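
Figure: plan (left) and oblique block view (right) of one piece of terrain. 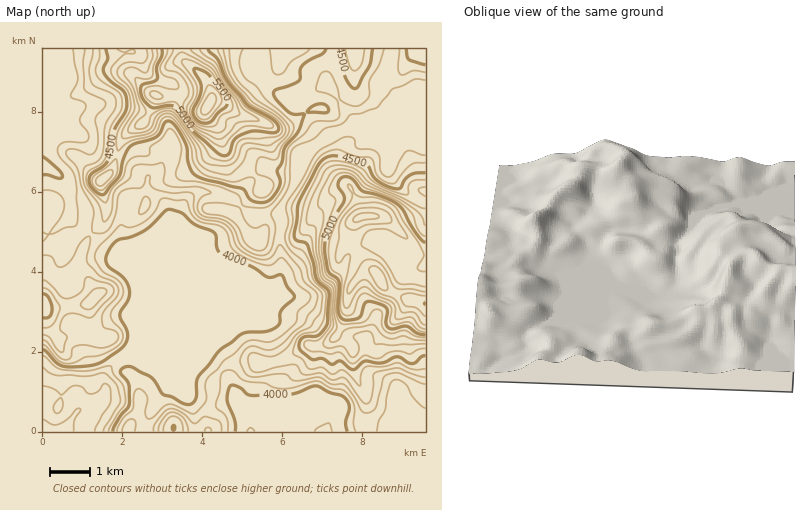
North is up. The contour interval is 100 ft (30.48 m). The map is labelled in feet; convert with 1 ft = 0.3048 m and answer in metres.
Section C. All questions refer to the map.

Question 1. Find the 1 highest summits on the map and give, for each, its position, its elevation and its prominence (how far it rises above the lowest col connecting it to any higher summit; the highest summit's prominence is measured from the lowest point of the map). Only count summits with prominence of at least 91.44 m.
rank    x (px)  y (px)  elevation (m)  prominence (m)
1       208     106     1759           689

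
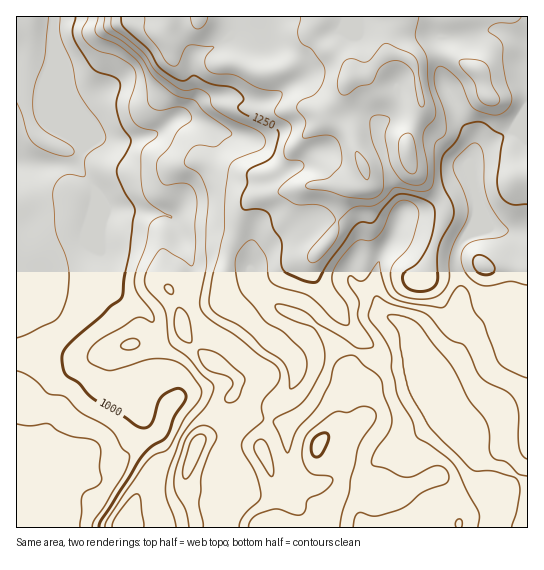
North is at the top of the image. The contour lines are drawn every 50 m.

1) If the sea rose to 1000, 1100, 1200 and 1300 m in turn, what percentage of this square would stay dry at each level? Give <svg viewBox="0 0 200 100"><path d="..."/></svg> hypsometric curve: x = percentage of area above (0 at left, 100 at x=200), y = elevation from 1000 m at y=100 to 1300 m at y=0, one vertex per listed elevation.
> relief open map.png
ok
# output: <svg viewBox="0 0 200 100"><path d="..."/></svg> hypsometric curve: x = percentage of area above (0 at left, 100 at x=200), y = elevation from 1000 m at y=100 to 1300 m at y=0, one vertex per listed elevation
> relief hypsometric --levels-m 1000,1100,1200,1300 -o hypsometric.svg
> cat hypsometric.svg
<svg viewBox="0 0 200 100"><path d="M162 100l-34-33-59-34-37-33"/></svg>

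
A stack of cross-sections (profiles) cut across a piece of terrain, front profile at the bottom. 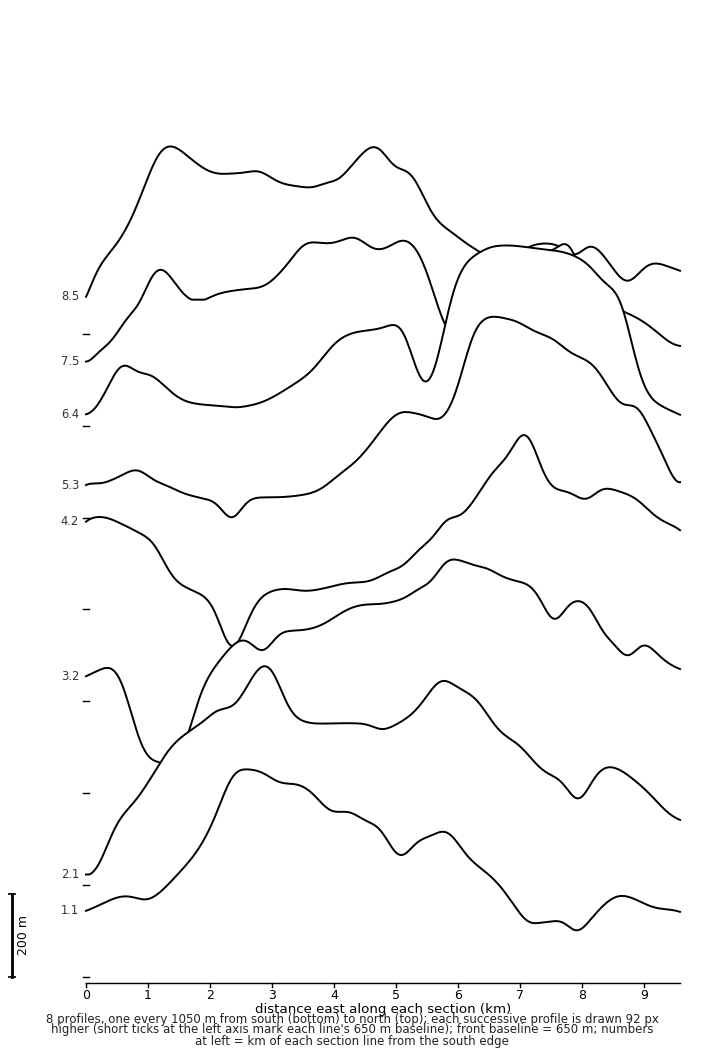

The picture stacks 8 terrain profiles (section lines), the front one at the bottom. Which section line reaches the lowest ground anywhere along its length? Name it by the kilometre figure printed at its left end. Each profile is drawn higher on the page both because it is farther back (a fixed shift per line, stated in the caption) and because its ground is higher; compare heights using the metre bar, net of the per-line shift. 2.1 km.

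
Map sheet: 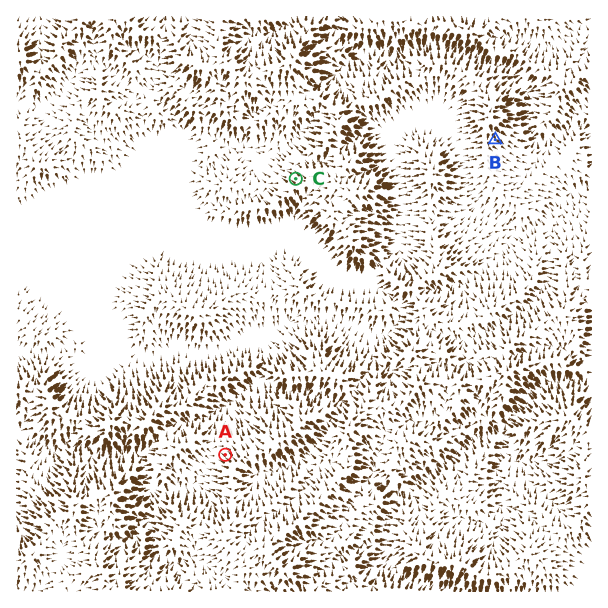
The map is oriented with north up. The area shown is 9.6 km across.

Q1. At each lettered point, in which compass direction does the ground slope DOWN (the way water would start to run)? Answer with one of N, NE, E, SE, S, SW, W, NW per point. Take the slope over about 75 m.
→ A NW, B SE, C NW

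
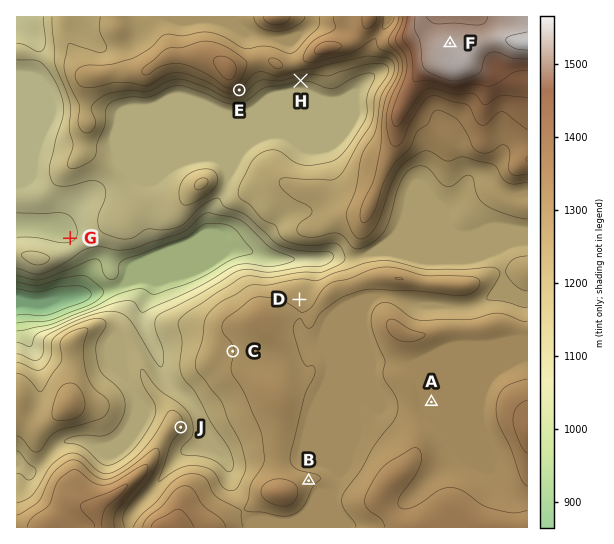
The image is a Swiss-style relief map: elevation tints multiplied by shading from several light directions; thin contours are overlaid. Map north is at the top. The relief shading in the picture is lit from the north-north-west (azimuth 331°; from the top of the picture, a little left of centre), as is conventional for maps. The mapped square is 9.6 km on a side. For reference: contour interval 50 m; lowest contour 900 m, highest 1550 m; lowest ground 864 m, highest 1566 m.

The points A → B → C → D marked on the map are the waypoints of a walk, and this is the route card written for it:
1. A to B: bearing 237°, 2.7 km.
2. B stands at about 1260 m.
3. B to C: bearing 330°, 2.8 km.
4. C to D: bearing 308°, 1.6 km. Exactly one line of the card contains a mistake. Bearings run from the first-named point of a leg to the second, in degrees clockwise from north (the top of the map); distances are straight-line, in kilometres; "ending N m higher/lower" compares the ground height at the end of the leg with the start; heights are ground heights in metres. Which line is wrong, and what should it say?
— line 4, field bearing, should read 52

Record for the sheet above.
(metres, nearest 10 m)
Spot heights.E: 1260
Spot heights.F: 1530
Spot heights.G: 1040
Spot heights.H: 1160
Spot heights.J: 1210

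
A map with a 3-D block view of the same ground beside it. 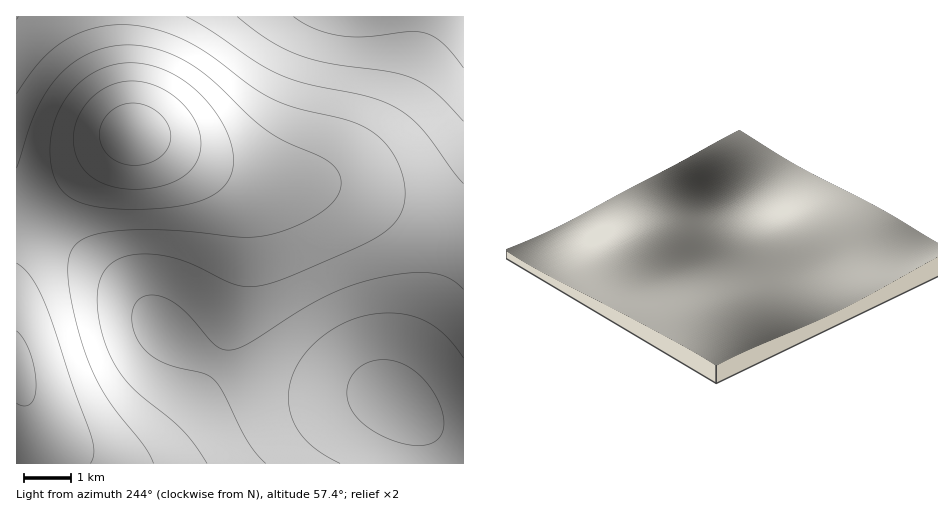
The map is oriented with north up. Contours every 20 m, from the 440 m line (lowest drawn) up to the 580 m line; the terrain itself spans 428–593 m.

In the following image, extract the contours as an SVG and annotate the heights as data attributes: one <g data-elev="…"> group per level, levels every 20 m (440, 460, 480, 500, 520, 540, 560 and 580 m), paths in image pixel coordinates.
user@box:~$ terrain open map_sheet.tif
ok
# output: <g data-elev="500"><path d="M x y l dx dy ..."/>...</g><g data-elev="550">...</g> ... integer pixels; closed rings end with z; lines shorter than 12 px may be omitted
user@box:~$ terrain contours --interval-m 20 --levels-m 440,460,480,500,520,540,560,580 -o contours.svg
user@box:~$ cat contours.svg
<g data-elev="440"><path d="M127 165l-12-5-10-8-5-12 0-11 5-12 11-9 11-5 13 1 13 5 11 9 6 12 0 11-5 11-10 8-14 5z"/></g><g data-elev="460"><path d="M17 331l7 9 6 14 5 16 1 15-1 12-4 7-6 2-8-3"/><path d="M131 189l-25-4-10-5-8-6-6-7-5-9-3-10-1-10 2-12 4-10 5-10 8-9 9-7 10-5 11-3 11-1 12 1 13 5 11 6 12 9 9 10 6 11 4 10 1 12-1 9-4 10-7 8-7 6-10 5-13 4z"/></g><g data-elev="480"><path d="M17 263l8 7 8 10 16 34 23 70 20 54 2 15-4 10"/><path d="M120 209l-19-2-17-3-11-5-10-7-6-10-5-13-2-16 1-16 4-17 7-15 9-14 12-11 13-9 15-6 15-2 15 0 18 5 17 8 16 11 14 14 13 16 9 17 5 18 0 15-3 11-7 9-9 8-12 5-15 5-20 3z"/></g><g data-elev="500"><path d="M17 168l19-57 11-20 12-15 15-14 17-10 19-5 20-2 15 1 15 4 15 6 15 8 23 17 36 35 16 13 20 12 40 18 9 7 5 7 2 8-1 8-3 8-7 8-9 8-14 8-30 12-17 3-16 1-71-7-51 0-19 3-14 3-10 6-6 6-5 16 1 22 7 36 11 36 9 21 10 18 38 49 10 17"/></g><g data-elev="520"><path d="M17 94l14-21 12-14 13-13 14-9 17-7 18-4 19-1 19 1 25 7 26 12 20 13 39 30 23 12 23 9 48 11 17 7 18 13 14 19 7 19 2 18-3 15-9 13-10 10-16 9-82 35-25 8-19 0-14-5-45-21-17-4-17-2-15 1-12 3-10 6-7 8-6 16 0 23 5 26 10 25 10 15 10 12 39 31 13 12 22 31"/></g><g data-elev="540"><path d="M463 289l-15-11-18-5-27 1-33 6-23 7-24 10-25 15-49 31-11 5-9 2-7-1-7-4-27-31-17-13-10-5-8-1-8 1-6 3-6 9-1 12 2 13 7 13 10 9 11 7 14 5 27 6 11 6 9 13 25 49 8 12 10 10"/><path d="M186 17l27 15 45 31 22 12 28 9 62 13 28 12 13 9 12 12 40 54"/></g><g data-elev="560"><path d="M463 358l-14-18-14-13-16-9-19-4-21-1-22 5-20 8-19 14-14 15-10 17-5 18 0 17 5 17 11 15 14 13 21 11"/><path d="M237 17l33 24 31 15 32 8 60 8 23 8 21 13 26 28"/></g><g data-elev="580"><path d="M409 445l11 1 10-2 7-4 4-5 3-8 0-9-3-11-5-11-16-20-17-12-10-3-10-1-10 1-9 3-10 8-6 12-1 13 4 13 10 11 13 10 17 9z"/><path d="M294 17l22 12 27 7 25 1 43-5 15 1 9 5 9 6 19 24"/></g>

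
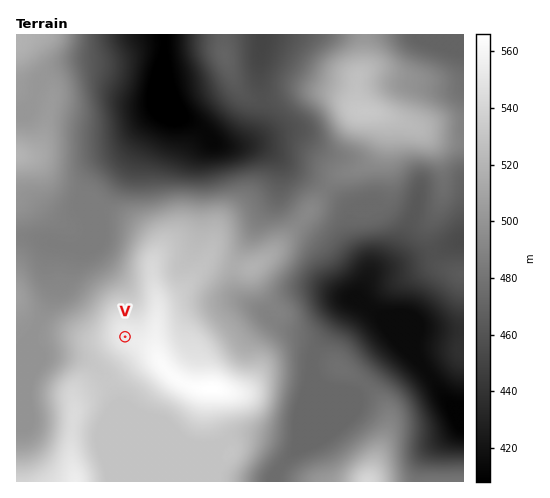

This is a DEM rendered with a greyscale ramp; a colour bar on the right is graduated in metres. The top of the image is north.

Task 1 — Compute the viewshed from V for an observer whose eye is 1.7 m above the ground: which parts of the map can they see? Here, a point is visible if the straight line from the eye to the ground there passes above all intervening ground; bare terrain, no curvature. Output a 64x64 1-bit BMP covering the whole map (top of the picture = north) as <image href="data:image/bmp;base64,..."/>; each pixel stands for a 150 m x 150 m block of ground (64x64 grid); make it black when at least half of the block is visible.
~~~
<image width="64" height="64" href="data:image/bmp;base64,Qk0+AgAAAAAAAD4AAAAoAAAAQAAAAEAAAAABAAEAAAAAAAACAAATCwAAEwsAAAIAAAAAAAAA////AAAAAAD8///AAAAAAP3//4AAAAAAAf//AAAAAAAB//4AAAAAAAH//gAAAAAAAf/8AAAAAAAB//gAAAAAAAD/8AAAAAAAAP/gAAAAAAAA/+AAAAAAAAD/gAAAAAAAAP8AAAAAAACB/gAAAAAAAMH8AAAAAAAA4/gAAAAAAADj8AAAAAAAAMHgcAAAAAAAwEBwAAAAAADAAPAAAAAAAIAB8AAAAAAAgAPwAAAAAACAA/AAAAAAAIAAcAAAAAAAgAAwAAAAAACAADAAAAAAAMAAMAAAAAAAwAAwAAAAAACAADAAAAAAAIAAMAAAAAAAgABwAAAAAACAAHAAAAAAAAAAcAAAAAAAAAAAAAAAAAAAAAAAAAAAAAAAAAAAAAAAAAAAAAAAAACAAAAAAAAAAMAAAAAAAAAA4AAAAAAAAADwAAAAAAAAAPgAAAAAAAAA/AAAAAAAAAD+AAAAAAAAAP4AAAAAAAAA/wAAAAAAAAD/AAAAAAAAAP8AAAAAAAAAfwAAAAAAAAAfgAAAAAAAAA+AAAAAAAAAD8AAAAAAAAAPwAAAAAAAAB/gAAAAAAAAP+AAAAAAgAD/4AAAAAEAAP/gAAAAAQAA/+AAAAABgAD/8AAAAAGAAP/wAAAAAYAA//gAAAAAAAD/+AAAAAAAAP/8AAAAAAAA//wAAAAAAAD//AAAAAAAAA=="/>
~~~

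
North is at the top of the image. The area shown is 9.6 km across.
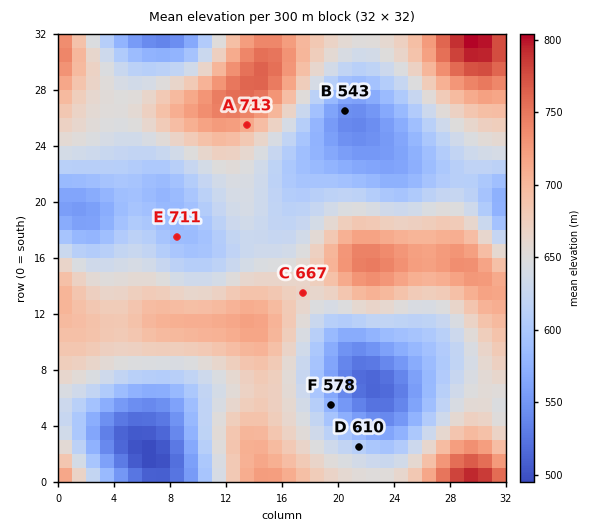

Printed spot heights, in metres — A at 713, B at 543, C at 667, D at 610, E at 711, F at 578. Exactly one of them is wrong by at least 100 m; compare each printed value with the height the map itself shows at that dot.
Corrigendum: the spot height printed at E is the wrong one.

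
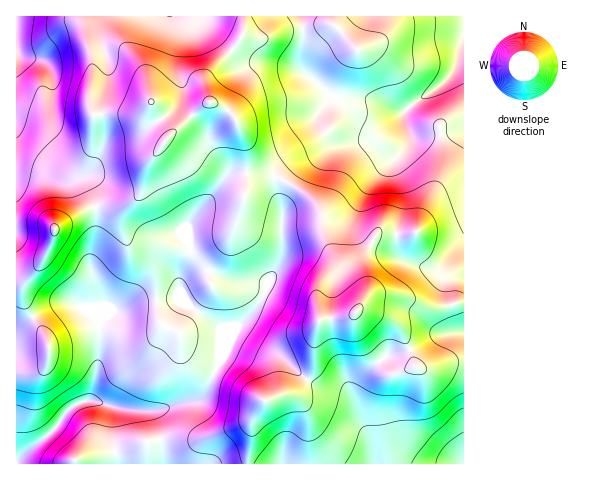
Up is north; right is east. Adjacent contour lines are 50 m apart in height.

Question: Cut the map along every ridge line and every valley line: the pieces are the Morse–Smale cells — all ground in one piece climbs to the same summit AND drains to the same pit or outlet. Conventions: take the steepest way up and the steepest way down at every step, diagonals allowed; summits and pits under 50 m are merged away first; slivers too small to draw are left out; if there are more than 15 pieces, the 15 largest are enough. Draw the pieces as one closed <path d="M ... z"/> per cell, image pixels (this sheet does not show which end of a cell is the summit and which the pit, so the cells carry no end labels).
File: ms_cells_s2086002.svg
<path d="M276 177l-1 11 7 21 0 46-15 29-29-1-29-13-8 0-15 8-5 7 0 8 6 10-11-5-35 4-26 8-16 13-21-18-5-2-12 0-19 8-26 17 1 136 231-1 4-42 9-17 4-4 32-10 14-19 3-7 1-29 4-14-2-27 2-6 17-19-3-13-10-22-1-20-3-6-15-16z"/><path d="M463 16l-161 1 1 28-2 23 3 5 30 25 41 2 23 10 8 1-2 11 5 11 0 7-3 8-9 8-9-2-21-13-39 5-41 16-11 12 1 4 6 1 25 17 9 8 5 10 1 20 10 22 3 13-17 19-2 6 2 26 23-2 13-4-1 7 7 15 25 32 7 6 23-7-13-33-8-11-11-6-22-7-5 1 5-9 6-5 11-3 23 2 30 12 32-6z"/><path d="M243 16l-226 0-1 139 5 6 13 3 16 10 34 6 9 14 4 13 26-1 8-3 10-10 5-25 3-7 16-21 27-25 18-13-5-22 5-9 30-31 4-8z"/><path d="M386 294l-18 3-10 12 20 6 17 8 8 11 13 33-18 6-7 0-30-37-5-11-2-10-12 3-21 1-3 3-3 13-1 29-10 19-12 10-27 7-10 13-3 8-3 43 215-1 0-159-8-1-24 5-30-12z"/><path d="M213 102l-5 0-9 7-34 31-16 21-3 7-5 25-7 7-11 6-25 0-2 2 0 22-5 26 0 15 5 22 2 28 1 2 16-13 26-8 35-4 11 5-6-10 0-8 5-7 15-8 8 0 25 12 22 2 11 0 8-12 7-17 0-46-7-21 0-10-19-1-6 2-4 7 1-32-3-17-10-20-6-7z"/><path d="M301 16l-57 0 0 16-4 8-30 31-5 9 5 22 14 6 10 9 10 20 3 17-1 32 4-7 6-2 20 0 4-9 7-6 41-16 39-5 21 13 9 2 9-8 3-8-5-28-29-12-41-2-31-25-2-5 2-23z"/><path d="M96 207l-11 3-28 16-3 3-3 15-11 20-15 17-9 2 1 45 25-17 19-8 15 1 22 16 0-20-7-29 0-15 5-26z"/><path d="M17 156l-1 125 6 1 21-22 8-16 3-15 29-18 13-4-3-13-9-14-34-6-16-10-13-3z"/>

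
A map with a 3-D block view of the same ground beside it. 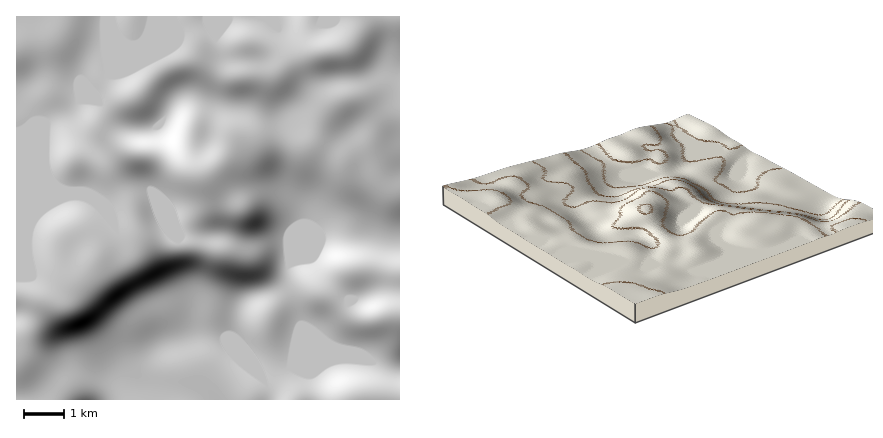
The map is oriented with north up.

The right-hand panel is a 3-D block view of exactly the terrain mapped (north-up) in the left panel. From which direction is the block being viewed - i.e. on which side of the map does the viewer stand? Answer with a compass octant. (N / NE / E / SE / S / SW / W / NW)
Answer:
NW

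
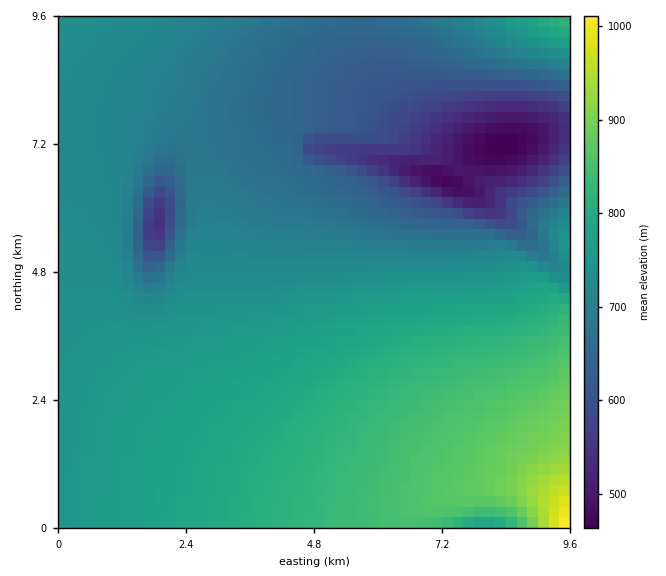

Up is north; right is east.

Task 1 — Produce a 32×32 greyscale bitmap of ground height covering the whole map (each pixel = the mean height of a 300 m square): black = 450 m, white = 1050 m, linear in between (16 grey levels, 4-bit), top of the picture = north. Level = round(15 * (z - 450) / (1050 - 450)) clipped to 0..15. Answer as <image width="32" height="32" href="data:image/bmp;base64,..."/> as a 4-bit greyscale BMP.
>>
<image width="32" height="32" href="data:image/bmp;base64,Qk12AgAAAAAAAHYAAAAoAAAAIAAAACAAAAABAAQAAAAAAAACAAATCwAAEwsAABAAAAAAAAAAAAAAABEREQAiIiIAMzMzAERERABVVVUAZmZmAHd3dwCIiIgAmZmZAKqqqgC7u7sAzMzMAN3d3QDu7u4A////AIiIiIiJmZmZmqqqqqmZq86IiIiIiZmZmZqqqqqqqrzdiIiIiImZmZmZqqqqq7u8zYiIiIiJmZmZmaqqqqu7vMyIiIiIiJmZmZmqqqqru7u8iIiIiIiZmZmZmqqqqru7u4iIiIiIiZmZmZmqqqqru7t4iIiIiIiZmZmZqqqqqru7eIiIiIiIiZmZmZmqqqqqu3iIiIiIiIiJmZmZmqqqqqt3iIiIiIiIiImZmZmZqqqqd3iIiIiIiIiImZmZmZmaqnd3d3iIiIiIiIiJmZmZmZp3d3d3d3eIiIiIiIiIiZmZd3d3d3d3d3d4iIiIiIiImHd3dmd3d3d3d3d3d3eIiId3d2VWd3d3d3d3d3d3d3dnd3dkRnd3dmZmZmZmZmZlZ3d3YzVmZmZmZmZlVVVVRWd3d2M1ZmZmZmZVVUREM0Vmd3dkNWZmZmVVVURDISI0Vnd3ZUVmZmVVVVRDIRESI0R3d2ZVZmZVVURDIhERERIjd3dmZmZlVVQzMiIiERABEnd3ZmZmZVVUREQzMiEQARJ3d2ZmZlVVVVREQzMiEREid3d2ZmZVVVVEREQzMyIiM3d3dmZmZVVVVERERERERER3d3ZmZmVVVVREREREVVVWd3d3ZmZmVVVVVEVVVVZmd3d3d3ZmZmVVVVVVVVZnd4h3d3d2ZmZmVVVVVVZmd4iZ"/>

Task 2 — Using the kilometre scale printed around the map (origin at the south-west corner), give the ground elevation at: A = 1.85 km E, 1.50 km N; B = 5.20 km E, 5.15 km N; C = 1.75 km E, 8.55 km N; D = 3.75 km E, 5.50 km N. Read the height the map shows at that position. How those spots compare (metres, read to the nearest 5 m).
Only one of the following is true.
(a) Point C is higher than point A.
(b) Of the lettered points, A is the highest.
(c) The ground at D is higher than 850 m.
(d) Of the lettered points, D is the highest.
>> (b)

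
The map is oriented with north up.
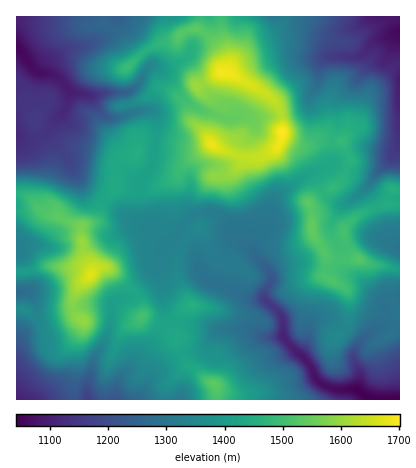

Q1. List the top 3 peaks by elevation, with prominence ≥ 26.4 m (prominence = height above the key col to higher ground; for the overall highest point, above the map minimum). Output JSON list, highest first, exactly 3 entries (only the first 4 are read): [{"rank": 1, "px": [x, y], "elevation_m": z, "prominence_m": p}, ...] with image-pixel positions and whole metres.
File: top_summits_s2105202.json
[{"rank": 1, "px": [282, 132], "elevation_m": 1702, "prominence_m": 661}, {"rank": 2, "px": [222, 72], "elevation_m": 1692, "prominence_m": 66}, {"rank": 3, "px": [212, 144], "elevation_m": 1685, "prominence_m": 45}]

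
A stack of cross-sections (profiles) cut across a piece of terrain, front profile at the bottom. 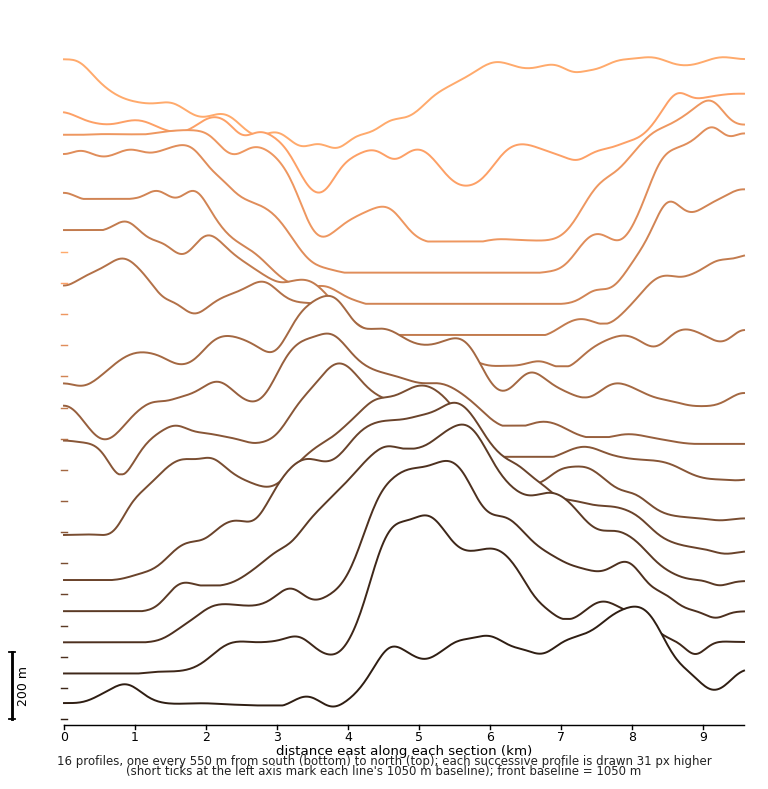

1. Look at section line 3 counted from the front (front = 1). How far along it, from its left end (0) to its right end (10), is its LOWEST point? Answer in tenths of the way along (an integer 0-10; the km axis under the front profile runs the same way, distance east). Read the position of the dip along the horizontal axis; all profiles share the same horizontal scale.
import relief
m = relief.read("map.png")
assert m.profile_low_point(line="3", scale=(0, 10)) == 1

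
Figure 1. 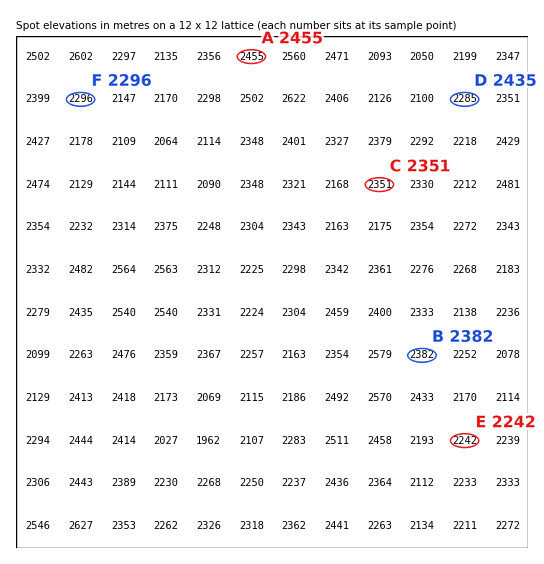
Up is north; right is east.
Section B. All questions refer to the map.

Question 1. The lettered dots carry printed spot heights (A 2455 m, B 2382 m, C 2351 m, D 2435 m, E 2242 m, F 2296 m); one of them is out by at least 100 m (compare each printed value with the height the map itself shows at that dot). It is D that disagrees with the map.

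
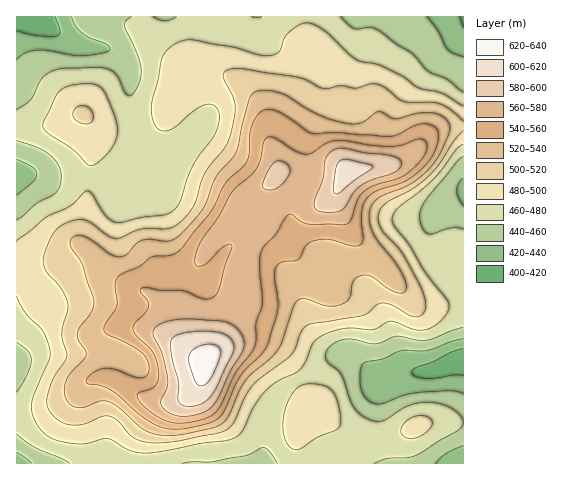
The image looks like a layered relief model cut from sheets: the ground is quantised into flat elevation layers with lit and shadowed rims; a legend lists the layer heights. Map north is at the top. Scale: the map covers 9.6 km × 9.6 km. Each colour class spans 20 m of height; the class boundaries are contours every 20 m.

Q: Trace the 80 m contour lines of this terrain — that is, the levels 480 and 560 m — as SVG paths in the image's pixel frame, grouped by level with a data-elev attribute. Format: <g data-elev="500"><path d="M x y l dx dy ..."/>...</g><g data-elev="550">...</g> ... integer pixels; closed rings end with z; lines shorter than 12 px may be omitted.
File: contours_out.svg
<g data-elev="480"><path d="M294 449l7-1 15-10 19-8 5-4 0-9-3-17-4-8-6-5-13-3-12 1-7 5-6 9-5 15-1 17 4 13z"/><path d="M406 438l10 0 9-5 7-8-1-6-5-3-6-1-7 2-6 3-4 5-2 6 2 4z"/><path d="M17 296l9 18 16 16 8 18-1 12-15 35-3 11 1 8 4 9 6 8 6 5 12 5 18 3 9 0 21-5 22 11 15 3 86-14 6-3 5-4 13-27 11-15 11-8 18-9 6-5 5-7 7-18 7-6 13-6 11-3 30 1 16-8 6 1 17 7 12 1 10-4 10-10 4-8-1-7-23-29-16-27-14-18-3-9 5-9 35-29 10-11 13-18 8-7"/><path d="M88 165l3 1 5-2 13-12 6-11 2-11-2-14-11-25-7-6-10-1-18 2-9 5-5 6-12 28 4 7 26 18z"/><path d="M463 106l-22-13-23-5-16-12-20-10-25-6-8-6-23-22-15-9-10 1-10 7-6 7-6 14-8 3-12 0-24-8-40-7-13 1-13 7-7 11-10 45 0 11 2 9 6 6 9 0 7-4 20-17 12-5 5 1 4 3 2 4 0 6-1 9-4 9-16 21-7 12-10 30-5 9-5 5-6 2-49 7-10-6-14-22-3-3-2 0-16 15-25 11-29 24"/></g><g data-elev="560"><path d="M173 423l9 0 13-2 12-3 8-5 6-9 15-32 17-22 3-9 0-19 6-18-2-37 0-13 4-7 12-13 10-17 4-3 2 0 10 8 9 2 32 1 5-2 4-5 6-18 6-8 11-7 27-9 16-12 8-13 1-6-2-4-7-2-16 6-13 1-54-5-10 3-13 9-6 1-11-3-22-14-4 0-4 2-5 21-3 8-6 7-20 18-13 24-16 22-6 13-1 12 2 2 4 0 7-4 15-15 6-3 3 1-12 42-4 8-5 3-5 1-24-8-20 0-16-4-6 3 1 3 7 8 1 5-4 7-11 11-1 6 4 6 11 11 6 7 3 9 2 13-1 6-3 4-16 7-2 4 5 7 9 8 11 7z"/></g>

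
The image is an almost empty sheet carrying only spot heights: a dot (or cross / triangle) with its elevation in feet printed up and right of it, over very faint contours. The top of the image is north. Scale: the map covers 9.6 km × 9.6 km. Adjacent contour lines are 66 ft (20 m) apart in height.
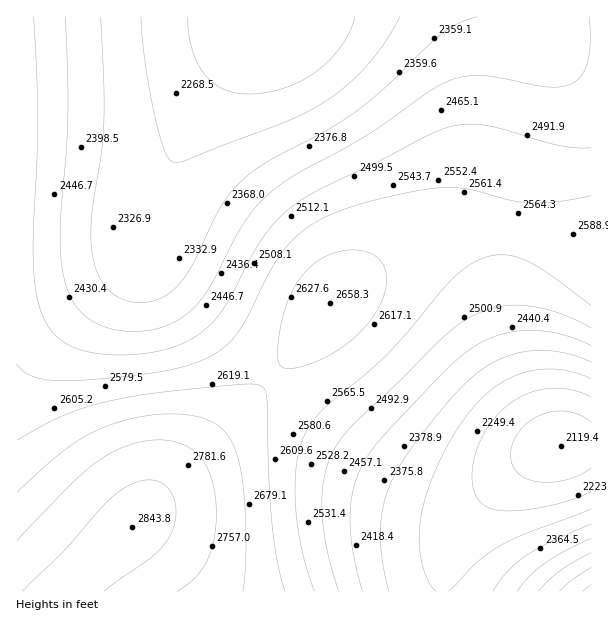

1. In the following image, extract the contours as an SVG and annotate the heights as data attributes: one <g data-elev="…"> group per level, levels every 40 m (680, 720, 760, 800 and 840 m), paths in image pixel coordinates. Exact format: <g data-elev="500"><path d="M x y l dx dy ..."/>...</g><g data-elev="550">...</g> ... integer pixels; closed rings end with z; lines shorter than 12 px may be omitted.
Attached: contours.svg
<g data-elev="680"><path d="M591 492l-20 8-25 6-27 5-19-1-12-3-9-7-6-11-1-13 3-21 9-21 13-18 17-15 18-9 20-4 21 2 18 7"/><path d="M355 17l-5 15-9 15-12 13-14 12-15 9-16 7-18 5-17 1-13-1-12-4-11-6-9-9-7-12-5-14-3-15-1-16"/></g><g data-elev="720"><path d="M389 591l-6-27-3-25 1-23 5-21 8-19 12-20 46-58 15-17 16-12 17-10 16-6 18-2 20 0 19 4 18 7"/><path d="M591 524l-40 18-24 13-20 17-14 19"/><path d="M477 17l-19 7-17 10-59 56-31 25-27 17-55 29-23 16-14 14-11 15-27 56-13 20-9 9-10 7-10 3-11 2-18-4-15-9-10-16-6-22-1-16 1-20 9-63 3-31 0-38-3-67"/></g><g data-elev="760"><path d="M339 591l-9-28-5-26-3-24 0-22 4-20 5-16 9-15 13-15 94-91 18-14 17-8 24-6 27 0 30 8 28 14"/><path d="M591 552l-31 19-12 10-9 10"/><path d="M591 148l-15 0-18-3-57-16-21-4-21 0-21 6-121 60-30 19-14 14-13 18-30 55-9 16-12 13-14 11-22 10-26 6-31 2-29-3-21-8-14-12-10-17-6-24-2-21-1-27 5-130-4-96"/></g><g data-elev="800"><path d="M285 591l-7-25-5-33-4-56-2-76-2-11-4-4-13-2-38 3-58 7-41 7-24 6-22 8-48 25"/><path d="M283 368l7 1 10-2 26-10 22-14 18-17 13-20 7-19 1-9-2-9-3-6-5-6-8-4-9-3-21 2-19 8-17 14-13 22-9 28-3 32 1 8z"/></g><g data-elev="840"><path d="M177 591l18-13 11-15 7-21 3-27-2-27-7-21-12-15-17-9-17-3-18 1-20 6-18 9-15 11-15 13-58 61"/></g>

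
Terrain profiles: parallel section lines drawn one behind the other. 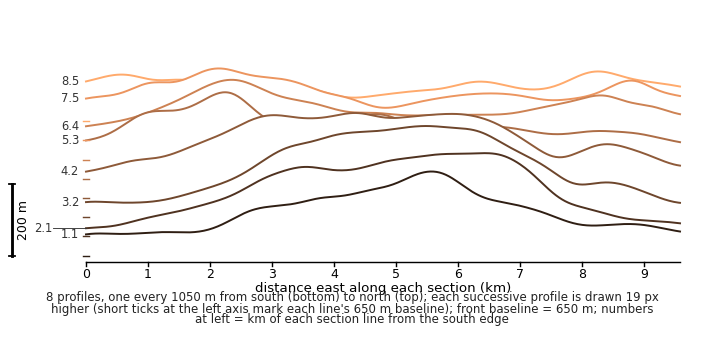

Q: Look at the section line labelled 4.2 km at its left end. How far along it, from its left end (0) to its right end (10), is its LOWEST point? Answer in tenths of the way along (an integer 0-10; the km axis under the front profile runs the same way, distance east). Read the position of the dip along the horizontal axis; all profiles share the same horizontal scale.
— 0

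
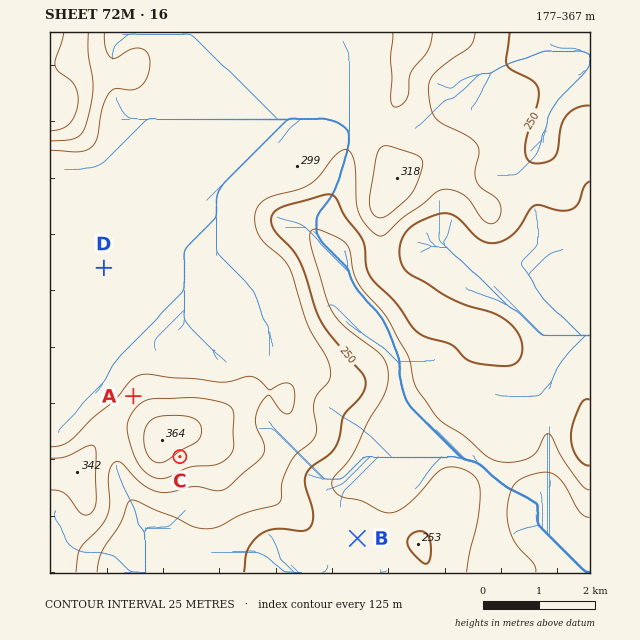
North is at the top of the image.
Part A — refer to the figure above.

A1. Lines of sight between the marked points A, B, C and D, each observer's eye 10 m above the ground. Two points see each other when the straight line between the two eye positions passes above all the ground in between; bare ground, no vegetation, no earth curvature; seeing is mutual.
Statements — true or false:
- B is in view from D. false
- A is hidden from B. true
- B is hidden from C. false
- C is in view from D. false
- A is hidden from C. true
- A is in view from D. true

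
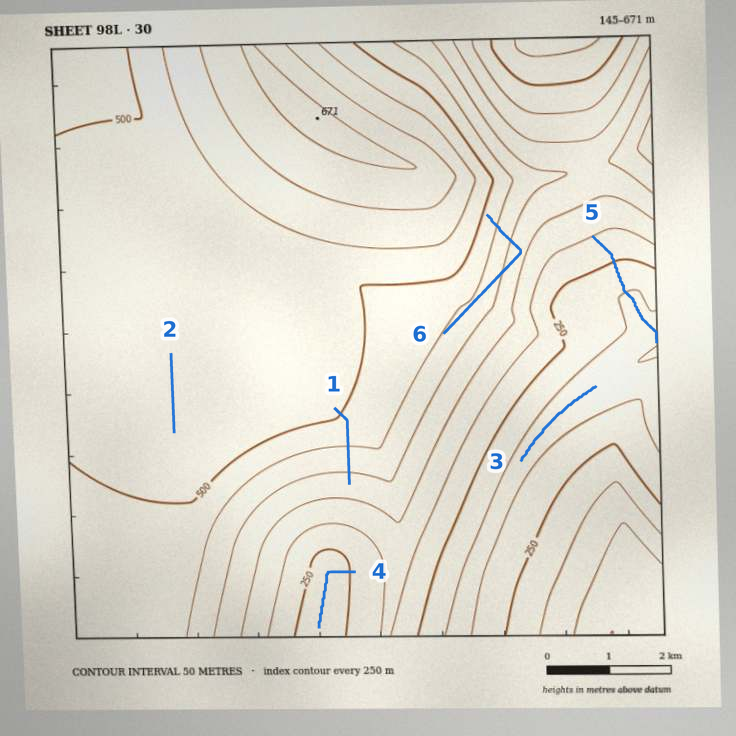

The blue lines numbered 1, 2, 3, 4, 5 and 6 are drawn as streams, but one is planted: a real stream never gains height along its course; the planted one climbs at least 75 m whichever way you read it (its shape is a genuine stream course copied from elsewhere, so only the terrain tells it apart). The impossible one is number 6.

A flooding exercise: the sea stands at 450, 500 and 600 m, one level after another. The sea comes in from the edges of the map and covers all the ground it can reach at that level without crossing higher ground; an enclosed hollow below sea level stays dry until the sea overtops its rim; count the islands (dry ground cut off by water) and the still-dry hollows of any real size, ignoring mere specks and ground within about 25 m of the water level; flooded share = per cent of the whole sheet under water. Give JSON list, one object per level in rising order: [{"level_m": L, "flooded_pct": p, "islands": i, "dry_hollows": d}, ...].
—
[{"level_m": 450, "flooded_pct": 46, "islands": 0, "dry_hollows": 0}, {"level_m": 500, "flooded_pct": 60, "islands": 0, "dry_hollows": 0}, {"level_m": 600, "flooded_pct": 94, "islands": 0, "dry_hollows": 0}]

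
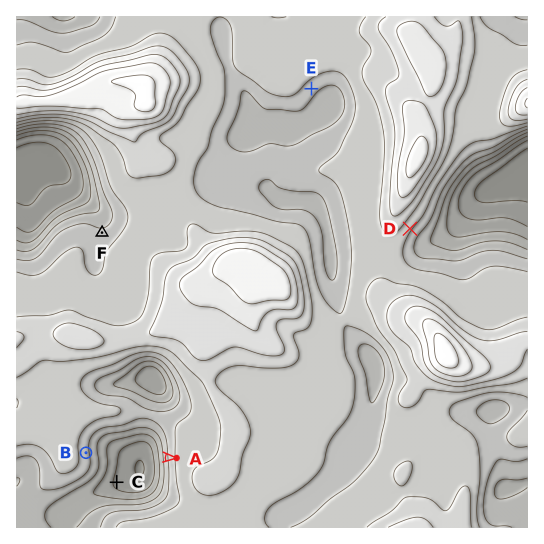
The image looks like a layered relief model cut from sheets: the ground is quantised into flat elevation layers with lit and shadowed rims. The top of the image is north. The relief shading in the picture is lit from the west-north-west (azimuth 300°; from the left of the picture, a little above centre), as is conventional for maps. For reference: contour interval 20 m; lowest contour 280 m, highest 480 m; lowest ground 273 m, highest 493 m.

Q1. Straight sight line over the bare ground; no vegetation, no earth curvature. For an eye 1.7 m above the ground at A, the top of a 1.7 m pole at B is visible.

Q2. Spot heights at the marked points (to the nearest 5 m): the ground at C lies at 295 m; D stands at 385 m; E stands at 370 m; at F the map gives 365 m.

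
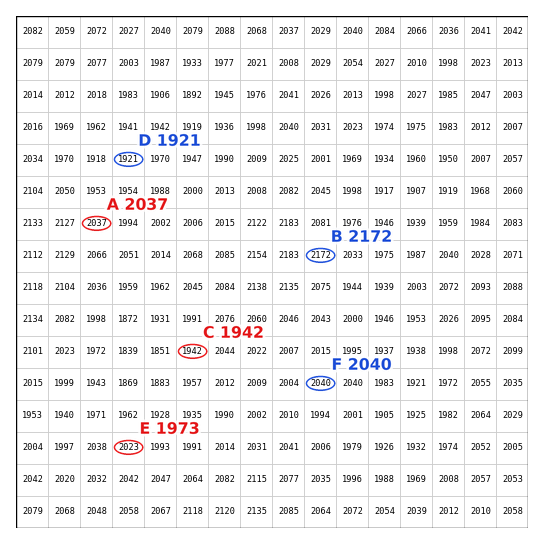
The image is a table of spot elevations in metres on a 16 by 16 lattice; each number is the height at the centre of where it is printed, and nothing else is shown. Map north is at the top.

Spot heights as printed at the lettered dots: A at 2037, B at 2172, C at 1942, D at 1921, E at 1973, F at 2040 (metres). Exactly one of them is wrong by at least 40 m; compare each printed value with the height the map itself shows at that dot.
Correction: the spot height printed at E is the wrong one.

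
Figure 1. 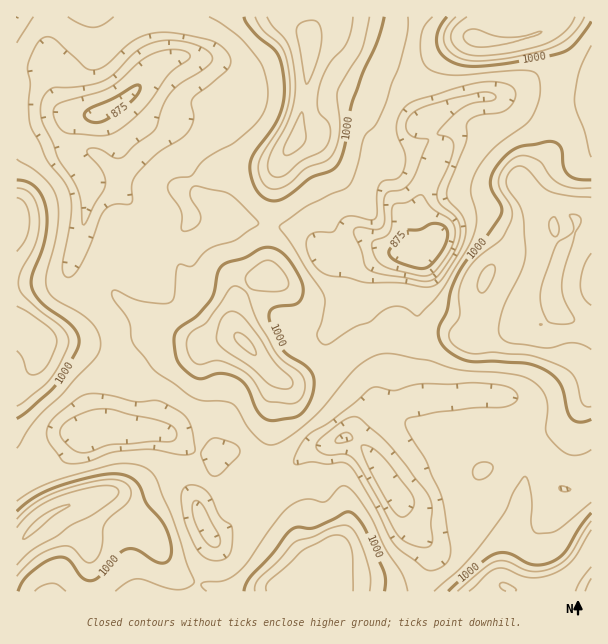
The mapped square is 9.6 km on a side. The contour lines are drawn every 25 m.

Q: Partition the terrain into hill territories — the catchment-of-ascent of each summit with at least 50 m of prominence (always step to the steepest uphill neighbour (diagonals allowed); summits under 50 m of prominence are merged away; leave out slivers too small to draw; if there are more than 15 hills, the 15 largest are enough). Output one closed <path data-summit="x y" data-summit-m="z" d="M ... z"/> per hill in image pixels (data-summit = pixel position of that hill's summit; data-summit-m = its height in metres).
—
<path data-summit="309 45" data-summit-m="1083" d="M419 16l-402 0-1 89 28 1 25 9 15 0-7 3-5 5-4 9-1 17 5 12 17 21 22 5 14 9 18 15 11 13 4 9 13 9 14 4 10-2 24-14 8-10 60 8 21 8 29 31 1 9-6 30 0 12 4 4 11 0 12-4 3-4 5-41 13-14 12-6 30 0 12-11-14-29 0-12 2-10 18-39-12-23-1-12-7-12-6-24-2-31z"/><path data-summit="245 342" data-summit-m="1078" d="M90 182l-2 1 2 8-5 30-15 45-2 12 8 16 13 13 6 3 13 13 2 6 2 24-9 57 3 12 5 8 48 2 15 6 14 10 12 4 12 4 22-4 26 12 18 5 10 0 18-17 45-16 29-28 44-12-4-3-4-10 0-15 4-12-4-45 6-27 0-21-3-10-27 0-12 6-13 14-5 41-9 6-17 2-4-4 0-12 6-30-1-9-29-31-21-8-60-8-8 10-24 14-18 0-12-4-7-7-8-15-33-28-10-4z"/><path data-summit="555 302" data-summit-m="1079" d="M513 97l-36 0-12 3-38 19 1 10 12 24-20 48 1 17 12 18 1 6-14 12 2 9 0 21-6 27 4 30-4 42 4 10 5 4 36-3 37 2 4 3 3 24 5 14 8 7 21 10 8 8 14 26 12 2 19-7 0-379-23-1-24 7z"/><path data-summit="506 587" data-summit-m="1076" d="M488 394l-57 2-47 10-10 6-23 24-3 1 14 8 14 17 22 36 11 29 21 21 2 9-6 19-2 15 167 1 1-107-19 5-12-2-14-26-8-8-21-10-8-7-4-6-4-32-4-3z"/><path data-summit="38 524" data-summit-m="1077" d="M159 432l-52 0-27 8-23 24-41 19 1 109 179-1 4-18 14-30-15-30-1-13 13-20 5-16 4-8-29-6-17-12z"/><path data-summit="17 326" data-summit-m="1070" d="M44 106l-28 1 1 375 36-14 27-28 35-9-6-3-6-18 9-57-2-24-2-6-32-29-8-16 2-12 15-45 5-32-5-13-17-21-1-12 5-20 5-5 8-2-16-1z"/><path data-summit="317 591" data-summit-m="1073" d="M350 438l-6 0-39 16-15 14-10 21-13 16-9 5-19 2-14 17-14 7 3 6-2 7-12 24-3 19 227-1 2-15 6-19-2-9-21-21-11-29-22-36-14-17z"/><path data-summit="476 39" data-summit-m="1080" d="M591 16l-171 0-4 7-2 15-2 30 4 28 8 18 5 4 32-16 16-5 36 0 32 13 24-7 22 0z"/>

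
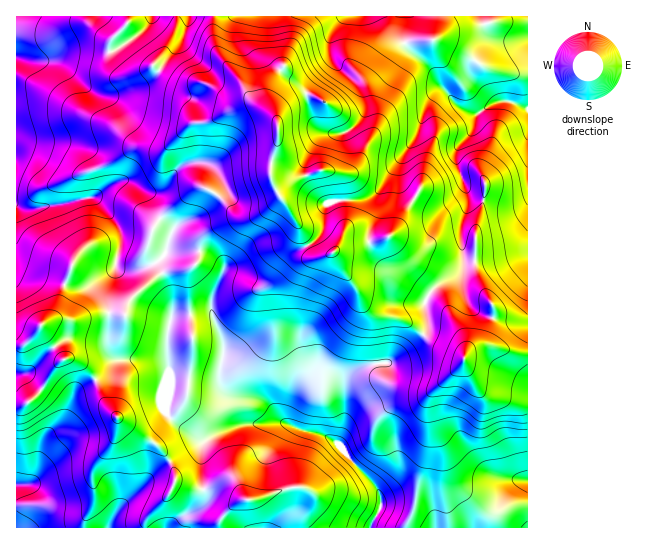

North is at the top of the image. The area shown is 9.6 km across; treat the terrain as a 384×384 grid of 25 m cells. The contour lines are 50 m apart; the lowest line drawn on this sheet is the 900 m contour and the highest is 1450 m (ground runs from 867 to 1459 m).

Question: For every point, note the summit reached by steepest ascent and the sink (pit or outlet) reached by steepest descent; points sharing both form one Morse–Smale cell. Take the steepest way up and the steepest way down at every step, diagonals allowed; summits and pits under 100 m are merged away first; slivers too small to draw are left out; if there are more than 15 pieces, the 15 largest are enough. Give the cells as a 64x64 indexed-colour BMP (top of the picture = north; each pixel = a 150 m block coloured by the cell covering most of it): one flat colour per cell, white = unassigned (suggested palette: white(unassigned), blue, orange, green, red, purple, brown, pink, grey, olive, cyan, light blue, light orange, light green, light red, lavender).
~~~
<image width="64" height="64" href="data:image/bmp;base64,Qk12CAAAAAAAAHYAAAAoAAAAQAAAAEAAAAABAAQAAAAAAAAIAAATCwAAEwsAABAAAAAAAAAA////ALR3HwAOf/8ALKAsACgn1gC9Z5QAS1aMAMJ34wB/f38AIr28AM++FwDox64AeLv/AIrfmACWmP8A1bDFAFVVVVVVVZmZmZmZmZIiIiIiIiIiIiJEREREREREREREVVVVVVVVmZmZmZmZmSIiIiIiIiIiIiRERERERERERERVVVVVVVVZmZmZmZmZkiIiIiIiIiIiIkRERERERERERFVVVVVVVVWZmZmZmZmZIiIiIiIiIiIiREREREREREREVVVVVVVVVVmZmZmZmZkiIiIiIiIiIiRERERERERERERVVVVVVVVVVZmZIiIpkiIiIiIiIiIiJERERERERERERFVVVVVVVVVVWZkiIiIiIiIiIiIiIiJEREREREREREREVVVVVVVVVVVVmSIiIiIiIiIiIiIiJERERERERERERERVVVVVVVVVVVVXIiIiIiIiIiIiIiJERERERERERERERFVVVVVVVVVVVXdyIiIiIiIiIiIiJEREREREREREREREVVVVVVVVVVVXd3dyIiIiIiIiIiJERERERERERERERERVVVVVVVVVVXd3dyIiIiIiIiIiIiRERERERERERERERFVVVVVVVVV3d3dyIiIiIiIiIiIiJEREREREREREREREVVVVVVVVV3d3dyIiIiIiIiIiIiIkRERERERERERERERVVVVVVVV3d3dyIiIiIiIiIiIiIiRERERERERERERERKVVVVVVV3d3d3IiIiIiIiIiIiIiJEREREREREREREREqlVVVVVXd3d3ciIiIiIiIiIiIiIkRERERERERERERESqpVVVVXd3d3dyIiIiIiIiIiIiIiRERERERERERERERKqqVVVVd3d3d3IiIiIiIiIiIiIiJEREREREREREREREqqpVVVd3d3d3ciIiIiIiIiIiIiIiRERERERERERERESqqqVVd3d3d3dyIiIiIiIiIiIiIiIiJERERERERERERKqqqnd3d3d3d3IiIiIiIiIiIiIiIiIiIkREREREREREqqqnd3d3d3d3ciIiIiIiIiIiIiIiIiIiJEREiIRESIhmqnd3d3d3d3dyIiIiIiIiIiIiIiIiIiIiRIiIiIiIiGZnd3d3d3d3d3IiIiIiIiIiIiIiIiIiIiIoiIiIiIiIZmd3d3d3d3d3ciIiIiIiIiIiIiIiIiIiIRiIiIiIiIhmZmZmZ3d3d3dyIiIiIiIiIiIiIiIiIhERGIiIiIiIiGZmZmZmZmZ3d3IiIiIiIiIiIiIiIiIREREYiIiIiIiIZmZmZmZmZnd3ciIiIiIiIiIiIiIiIRERERiIiIiIiIhmZmZmZmZmZ3dyIiIiIiIiIiIiIiIhEREREYiIiIiIiGZmZmZmZmZmd3IiIiIiIiIiIiIiIhERERERGIiIiIiIZmZmZmZmZmZmIiIiIiIiIiIiIiIhERERERERGIiIiIhmZmZmZmZjM2YzMyIiIiIiIiIiIiERERERERERiIiIiGZmZmZmZmMzMzMzMiIiIiIiIiIiERERERERERGBGIiIZmZmZmZmYzMzMzMyIiIiIiIiIRERERERERERERERERhmZmZmZmZjMzMzMzIiIiIiIiIREREREREREREREREREWZmZmZmZmMzMzMzMiIiIiIiIhERERERERERERERERERZmZmZmZmYzMzMzMzMiIiIiIhERERERERERERERERERFmZmZmZmYzMzMzMzMzMiIiIiEREREREREREREREREREWZmZmZmYzMzMzMzMzMzMzIiERERERERERERERERERERMzMzZmZjMzMzMzMzMzMzMyIREREREREREREREREREREzMzMzMzMzMzMzMzMzMzMzMRERERERERERERERERERETMzMzMzMzMzMzMzMzMzMzMRERERERERERERERERERERMzMzMzMzMzMzMzMzMzMzMxEREREREREREREREREREREzMzMzMzMzMzMzMzMzMzMzERERERERERERERERERERETMzMzMzMzMzMzMzMzMzMzMRERERERERERERERERERERMzMzMzMzMzMzMzMzMzMzMxEREREREREREREREREREREzMzMzMzMzMzMzMzMzMzMzERERERERERERERERERERETMzMzMzMzMzMzMzMzMzMzMxERERERERERERERERERERMzMzMzMzMzMzMzMzMzMzMzEREREREREREREREREREREzMzMzMzMzMzMzMzMzMzMzMRERERERERERERERERERETMzMzMzMzMzMzMzMzMzMzMRERERERERERERERERERERMzMzMzMzMzMzMzMzMzMzMREREREREREREREREREREREzMzMzMzMzMzMzMzMzMzMRERERERERERERERERERERETMzMzMzMzMzMzMzMzMzMRERERERERERERERERERERERMzMzMzMzMzMzMzMzMzMREREREREREREREREREREREREzMzMzMzMzMzMzMzMzMRERERERERERERERERERERERETMzMzMzMzMzMzMzMzMxERERERERERERERERERERERERMzMzMzMzMzMzMzMzMxEREREREREREREREREREREREREzMzMzMzMzMzMzMzMxERERERERERERERERERERERERETMzMzMzMzMzMzMzMzERERERERERERERERERERERERERMzMzMzMzMzMzMzMzMREREREREREREREREREREREREREzMzMzMzMzMzMzMzMxERERERERERERERERERERERERETMzMzMzMzMzMzMzMzERERERERERERERERERERERERER"/>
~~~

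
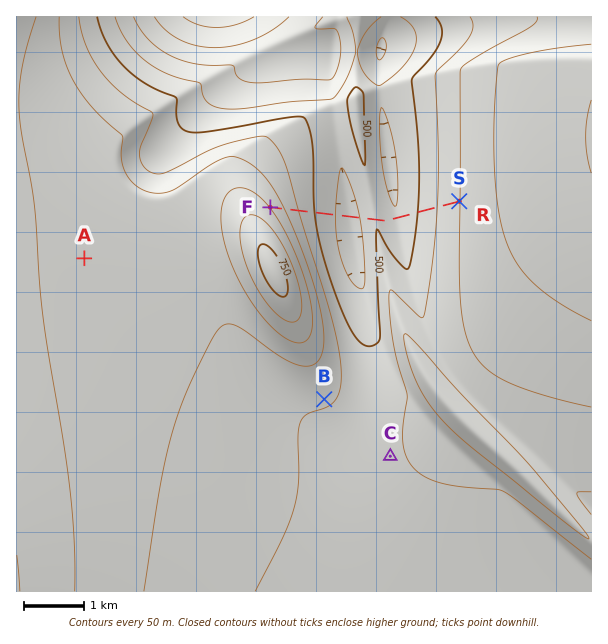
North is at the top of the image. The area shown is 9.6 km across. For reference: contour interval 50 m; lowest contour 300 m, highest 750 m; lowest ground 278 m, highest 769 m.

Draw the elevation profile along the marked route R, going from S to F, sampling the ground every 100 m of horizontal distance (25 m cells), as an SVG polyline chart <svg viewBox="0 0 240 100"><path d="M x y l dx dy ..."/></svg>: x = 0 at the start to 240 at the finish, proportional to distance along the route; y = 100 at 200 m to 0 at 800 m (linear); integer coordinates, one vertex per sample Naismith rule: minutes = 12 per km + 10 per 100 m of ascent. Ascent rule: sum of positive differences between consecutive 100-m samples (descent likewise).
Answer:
<svg viewBox="0 0 240 100"><path d="M0 34l7 2 8 2 7 2 8 2 7 3 8 2 7 3 8 2 7 2 8 3 7 0 8-2 7-2 8-2 7 1 8 3 7 3 8 3 7 1 8-2 7-1 8-2 7-3 8-2 7-3 8-3 7-3 8-4 7-3 8-4 7-3 8-3 0-1"/></svg>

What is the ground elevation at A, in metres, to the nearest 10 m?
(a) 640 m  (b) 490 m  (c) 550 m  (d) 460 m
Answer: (a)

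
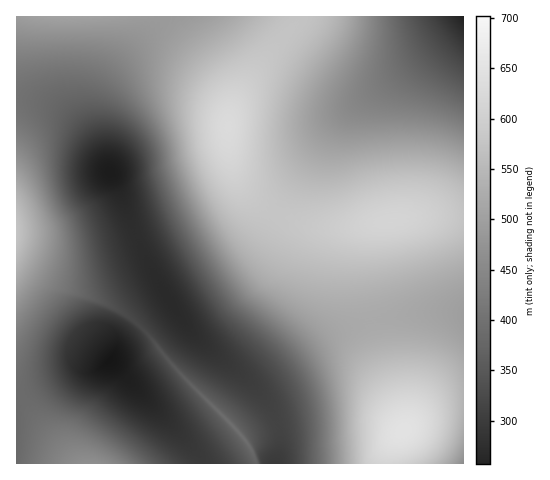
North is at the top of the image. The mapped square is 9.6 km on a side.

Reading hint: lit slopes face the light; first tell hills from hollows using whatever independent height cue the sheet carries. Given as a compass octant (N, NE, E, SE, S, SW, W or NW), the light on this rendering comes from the NW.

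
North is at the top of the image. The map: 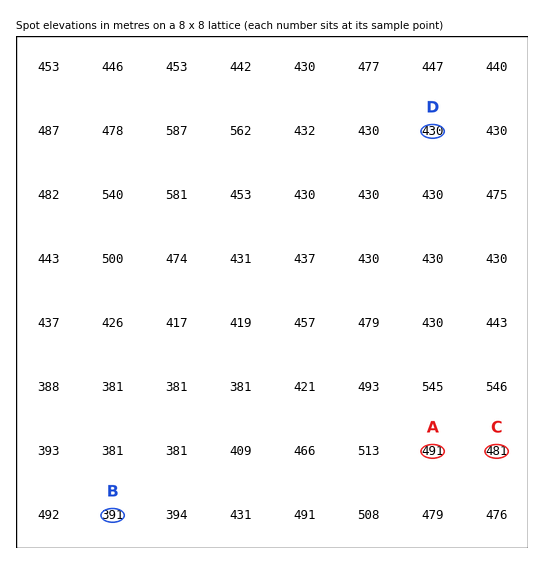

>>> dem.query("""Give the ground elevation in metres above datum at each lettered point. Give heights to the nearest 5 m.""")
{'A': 490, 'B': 390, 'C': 480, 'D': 430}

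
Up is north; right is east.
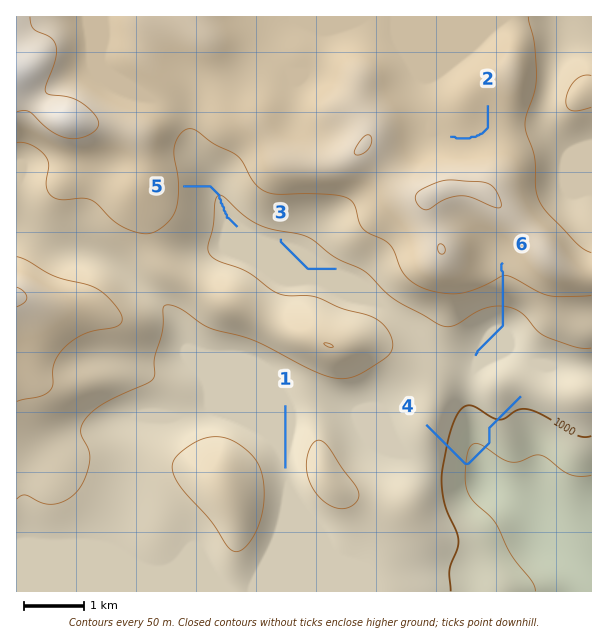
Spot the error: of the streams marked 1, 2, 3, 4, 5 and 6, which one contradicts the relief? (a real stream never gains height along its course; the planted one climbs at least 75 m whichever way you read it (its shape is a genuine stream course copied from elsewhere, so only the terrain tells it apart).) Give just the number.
4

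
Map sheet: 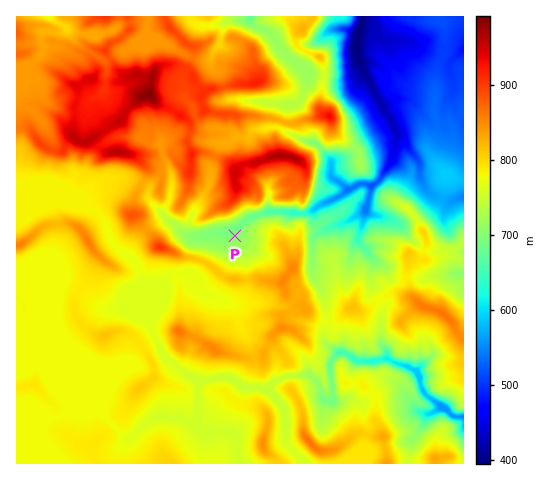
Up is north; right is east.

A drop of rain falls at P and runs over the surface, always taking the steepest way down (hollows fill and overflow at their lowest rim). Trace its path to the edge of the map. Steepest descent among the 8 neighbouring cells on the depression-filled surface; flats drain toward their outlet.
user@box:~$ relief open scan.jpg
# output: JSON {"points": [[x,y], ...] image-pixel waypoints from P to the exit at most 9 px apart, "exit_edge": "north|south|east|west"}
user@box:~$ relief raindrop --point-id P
{"points": [[235, 236], [236, 228], [245, 221], [255, 216], [264, 213], [273, 211], [283, 211], [292, 214], [301, 214], [311, 211], [320, 206], [329, 201], [339, 196], [348, 190], [357, 185], [367, 185], [376, 183], [383, 174], [389, 165], [393, 155], [395, 146], [396, 137], [395, 127], [390, 118], [384, 109], [379, 99], [374, 90], [370, 81], [364, 71], [360, 62], [357, 53], [358, 43], [360, 34], [362, 25], [362, 17]], "exit_edge": "north"}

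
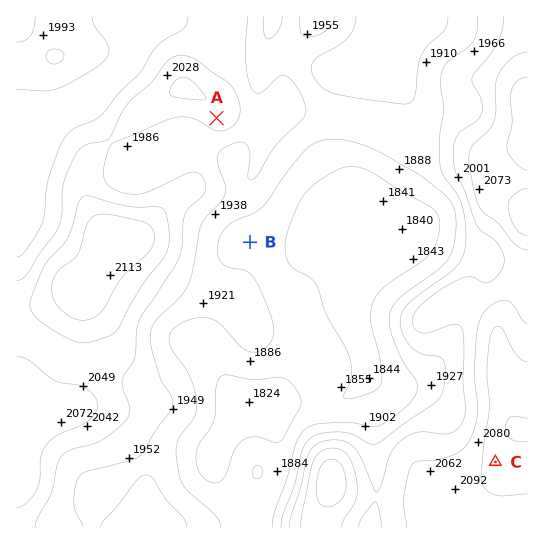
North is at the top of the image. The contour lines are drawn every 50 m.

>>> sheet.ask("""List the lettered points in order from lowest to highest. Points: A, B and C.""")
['B', 'A', 'C']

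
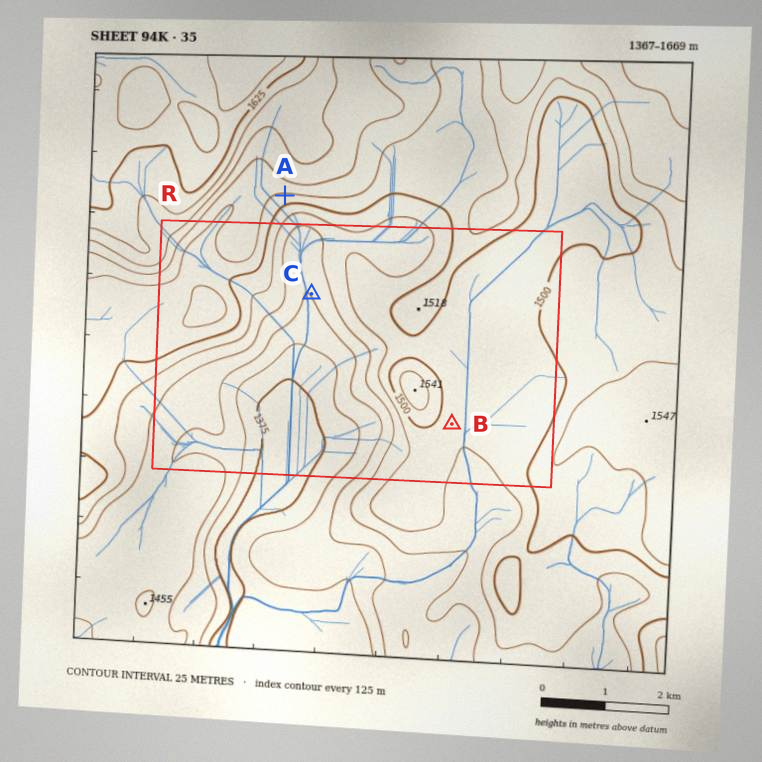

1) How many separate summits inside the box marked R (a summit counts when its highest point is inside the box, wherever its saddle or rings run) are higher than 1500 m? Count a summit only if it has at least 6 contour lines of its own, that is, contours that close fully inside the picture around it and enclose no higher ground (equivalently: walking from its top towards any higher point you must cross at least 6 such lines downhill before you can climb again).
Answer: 0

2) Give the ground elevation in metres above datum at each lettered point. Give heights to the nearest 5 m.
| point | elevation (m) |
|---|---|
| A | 1520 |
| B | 1485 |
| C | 1425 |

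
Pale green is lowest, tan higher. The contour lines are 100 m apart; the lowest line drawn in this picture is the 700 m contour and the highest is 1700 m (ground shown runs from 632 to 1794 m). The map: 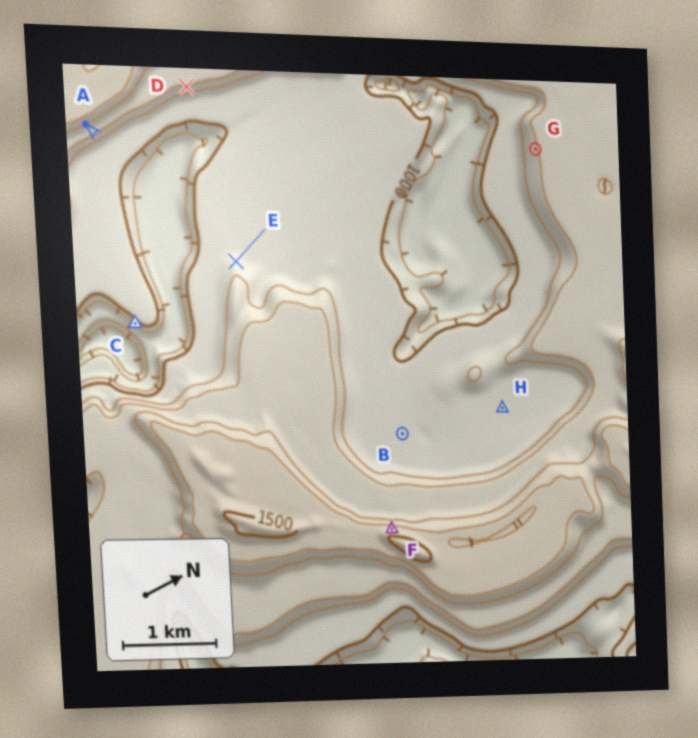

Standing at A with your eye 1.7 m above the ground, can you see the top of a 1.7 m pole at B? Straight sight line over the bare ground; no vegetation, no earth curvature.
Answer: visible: false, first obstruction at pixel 270 304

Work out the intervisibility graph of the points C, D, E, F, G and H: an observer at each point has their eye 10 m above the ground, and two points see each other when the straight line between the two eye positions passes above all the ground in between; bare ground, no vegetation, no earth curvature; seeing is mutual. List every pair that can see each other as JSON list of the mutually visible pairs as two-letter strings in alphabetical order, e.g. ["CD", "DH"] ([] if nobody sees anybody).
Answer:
["DE", "DF", "DG", "EG", "FG", "FH"]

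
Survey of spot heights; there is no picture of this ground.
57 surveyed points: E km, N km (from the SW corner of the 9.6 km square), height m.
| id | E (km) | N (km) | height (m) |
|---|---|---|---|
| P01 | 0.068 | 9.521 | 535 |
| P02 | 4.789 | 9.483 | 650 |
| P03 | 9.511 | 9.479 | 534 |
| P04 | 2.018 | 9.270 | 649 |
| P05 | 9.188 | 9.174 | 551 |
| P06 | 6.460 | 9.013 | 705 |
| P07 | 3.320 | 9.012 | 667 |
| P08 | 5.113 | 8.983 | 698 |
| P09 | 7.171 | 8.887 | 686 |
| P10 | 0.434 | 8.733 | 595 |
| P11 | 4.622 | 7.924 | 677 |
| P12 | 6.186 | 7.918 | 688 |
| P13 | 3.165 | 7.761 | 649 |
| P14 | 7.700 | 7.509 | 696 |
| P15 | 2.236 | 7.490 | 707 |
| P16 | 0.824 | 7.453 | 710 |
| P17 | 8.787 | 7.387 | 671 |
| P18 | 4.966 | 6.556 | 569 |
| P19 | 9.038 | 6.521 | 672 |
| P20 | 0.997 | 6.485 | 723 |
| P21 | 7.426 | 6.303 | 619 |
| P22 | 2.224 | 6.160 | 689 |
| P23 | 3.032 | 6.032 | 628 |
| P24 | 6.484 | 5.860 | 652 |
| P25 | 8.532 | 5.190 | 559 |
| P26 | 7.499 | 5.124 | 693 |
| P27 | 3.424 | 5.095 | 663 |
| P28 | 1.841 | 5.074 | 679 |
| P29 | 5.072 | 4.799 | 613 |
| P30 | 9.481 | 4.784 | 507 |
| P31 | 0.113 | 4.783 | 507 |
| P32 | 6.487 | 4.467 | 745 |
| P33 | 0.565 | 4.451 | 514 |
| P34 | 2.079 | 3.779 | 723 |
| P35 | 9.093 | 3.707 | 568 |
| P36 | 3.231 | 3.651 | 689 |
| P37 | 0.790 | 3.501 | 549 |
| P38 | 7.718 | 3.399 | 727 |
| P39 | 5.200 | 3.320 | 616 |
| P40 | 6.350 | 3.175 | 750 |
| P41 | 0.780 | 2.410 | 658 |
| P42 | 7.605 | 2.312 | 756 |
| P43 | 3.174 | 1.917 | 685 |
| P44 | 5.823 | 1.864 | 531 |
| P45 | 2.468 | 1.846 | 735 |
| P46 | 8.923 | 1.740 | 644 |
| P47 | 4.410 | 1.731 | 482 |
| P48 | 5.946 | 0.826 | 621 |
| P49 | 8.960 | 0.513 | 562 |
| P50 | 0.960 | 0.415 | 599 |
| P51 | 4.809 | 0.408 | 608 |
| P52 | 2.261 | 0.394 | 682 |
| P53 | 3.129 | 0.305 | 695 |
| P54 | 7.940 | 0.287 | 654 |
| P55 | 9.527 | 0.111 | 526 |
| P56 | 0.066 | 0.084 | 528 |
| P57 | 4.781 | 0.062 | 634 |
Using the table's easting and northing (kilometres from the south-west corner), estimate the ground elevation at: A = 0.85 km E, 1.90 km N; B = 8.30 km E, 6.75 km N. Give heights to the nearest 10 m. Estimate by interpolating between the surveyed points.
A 680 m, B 640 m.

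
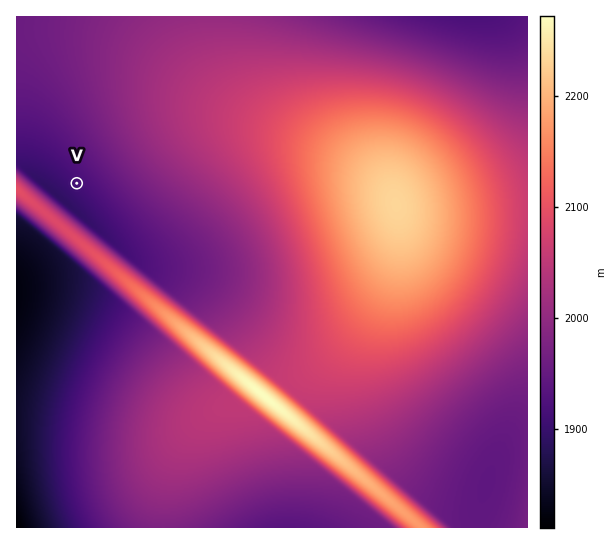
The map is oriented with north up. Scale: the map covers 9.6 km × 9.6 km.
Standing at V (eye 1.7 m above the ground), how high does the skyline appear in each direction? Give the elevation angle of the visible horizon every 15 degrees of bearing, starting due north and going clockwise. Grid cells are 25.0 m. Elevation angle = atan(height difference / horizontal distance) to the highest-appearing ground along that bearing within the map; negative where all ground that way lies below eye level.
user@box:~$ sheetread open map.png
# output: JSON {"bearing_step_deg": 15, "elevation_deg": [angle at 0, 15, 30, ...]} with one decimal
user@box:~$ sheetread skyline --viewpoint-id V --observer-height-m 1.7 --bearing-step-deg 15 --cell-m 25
{"bearing_step_deg": 15, "elevation_deg": [2.1, 2.7, 3.1, 3.4, 3.4, 3.2, 3.2, 2.7, 1.9, 2.1, 5.6, 7.8, 9.9, 11.4, 12.3, 12.4, 11.8, 10.4, 8.6, 0.4, -0.0, 0.6, 0.9, 1.4]}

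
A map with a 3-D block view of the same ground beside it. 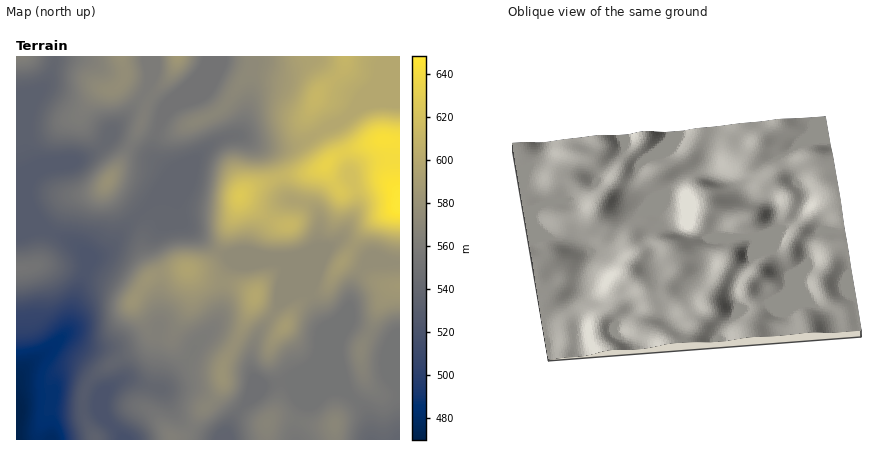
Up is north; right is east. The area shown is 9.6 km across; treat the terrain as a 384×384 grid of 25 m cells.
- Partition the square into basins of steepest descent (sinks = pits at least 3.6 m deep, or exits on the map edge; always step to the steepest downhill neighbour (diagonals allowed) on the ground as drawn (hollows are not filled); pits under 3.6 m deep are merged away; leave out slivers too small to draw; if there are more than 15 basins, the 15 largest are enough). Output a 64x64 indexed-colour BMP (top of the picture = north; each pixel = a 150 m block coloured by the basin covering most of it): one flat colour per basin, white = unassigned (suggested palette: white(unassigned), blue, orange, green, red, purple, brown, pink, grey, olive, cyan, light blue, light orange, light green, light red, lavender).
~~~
<image width="64" height="64" href="data:image/bmp;base64,Qk12CAAAAAAAAHYAAAAoAAAAQAAAAEAAAAABAAQAAAAAAAAIAAATCwAAEwsAABAAAAAAAAAA////ALR3HwAOf/8ALKAsACgn1gC9Z5QAS1aMAMJ34wB/f38AIr28AM++FwDox64AeLv/AIrfmACWmP8A1bDFABERERERERREREREREQTMzMzMzMzM1VVVVVVUiIiIiIiERERERERFEREREREQRETMzMzMzMzVVVVVVVSIiIiIiIRERERERFEREREREQRERMzMzMzMzNVVVVSIiIiIiIiIhEREREREURERERERBERETMzMzMzM1VVIiIiIiIiIiIiEREREREURERERERBEREREzMzMzMzMiIiIiIiIiIiIiIRERERERRERERERBERERERMzMzMzMyIiIiIiIiIiIiIhERERERFEREREREERERERETMzMzMzMiIiIiIiIiIiIiEREREREUREREREQRERERERMzMzMzMyIiIiIiIiIiIiIRERERERFERERERBERERERETMzMzMzIiIiIiIiIiIiIhEREREREUREREREQRERERERMzMzMzMiIiIiIiIiIiIiERERERERFERERERBEREREREzMzMzMyIiIiIiIiIiIiIRERERERERREREREERERERETMzMzMyIiIiIiIiIiIiIhERERERERERREREQREREREREzMzMzIiIiIiIiIiIiIiEREREREREREUREREERERERETMzMzIiIiIiIiIiIiIiIREREREREREREUREQREREREREzMzMiIiIiIiIiIiIiIhEREREREREREREURBERERERETMzMyIiIiIiIiIiIiIiERERERERERERERFEQREREREREzMzMiIiIiIiIiIiIiIRERERERERERERERERERERERETMzMzIiIiIiIiIiIiIhEREREREREREREREREREREREREzMzMiIiIiIiIiIiIiERERERERERERERERERERERERETMzMxIiIiIiIiIiIiIREREREREREREREREREREREREREzMxESIiIiIiIiIiIhERERERERERERERERERERERERETMxERIiIiIiIiIiIiERERERERERERERERERERERERERMxERESIiIiIiIiIiIREREREREREREREREREREREREREREREREiIiIiIiIiIhEREREREREREREREREREREREREREREREREiIiIiIiIiEREREREREREREREREREREREREREREREREREiIiIiIiIRERERERERERERERERERERERERERERERERESIiIiIREREREREREREREREREREREREREREREREREREREiIiIRERERERERERERERERERERERERERERERERERERERIiEREREREREREREREREREREREREREREREREREREREREiERERERERERERERERERERERERERERERERERERERERERERERERERERERERERERERERERERERERERERERERERERERERERERERERERERERERERERERERERERERERERERERERERERERERERERERERERERERERERERERERERERERERERERERERERERERERERERERERERERERERERERERERERERERERERERERERERERERERERERERERERERERERERERERERERERERERERERERERERERERERERERERERERERERERERERERERERERERERERERERERERERERERERERERERERERERERERERERERERERERERERERERERERERERERERERERERERERERERERERERERERERERERERERERERERERERERERERERERERERERERERERERERERERERERERERERERERERERERERERERERERERERERERERERERERERERERERERERERERERERERERERERERERERERERERERERERERERERERERERERERERERERERERERERERERERERERERERERERERERERERERERERERERERERERERERERERERERERERERERERERERERERERERERERERERERERERERERERERERERERERERERERERERERERERERERERERERERERERERERERERERERERERERERERERERERERERERERERERERERERERERERERERERERERERERERERERERERERERERERERERERERERERERERERERERERERERERERERERERERERERERERERERERERERERERERERERERERERERERERERERERERERERERERERERERERERERERERERERERERERERERERERERERERERERERERERERERERERERERERERERERERERERERERERERERERERERERERERERERERERERERERERERERERERERERERERERERERERERERERERERERERERERERERERERERERERERERERERERERERERERERERERERERERERERERERERERERERERERERERERERERERERERERERERERERERERERERERERERERERERERERERERERERERERERERERERERERERERERERERERERERERERERERERERERERERERERERERERERERERERERERERERERERERERERERERERERERERERERERERERERERERERERERERERERERERERERERERERERERERERERERERERERERERERERERERERERERERERERERERERERERERERERERERERERERERERERERERERERERERERERERERERERERERERERERERERERERERERERERERERERERERERERERERERER"/>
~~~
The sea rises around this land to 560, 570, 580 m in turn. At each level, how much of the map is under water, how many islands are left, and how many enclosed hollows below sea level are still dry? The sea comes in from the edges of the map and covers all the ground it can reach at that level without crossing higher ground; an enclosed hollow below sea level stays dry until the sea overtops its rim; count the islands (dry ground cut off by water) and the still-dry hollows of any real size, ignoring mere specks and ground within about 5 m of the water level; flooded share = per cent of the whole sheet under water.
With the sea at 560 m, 50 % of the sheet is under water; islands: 1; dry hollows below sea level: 0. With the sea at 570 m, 63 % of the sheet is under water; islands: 1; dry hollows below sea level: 0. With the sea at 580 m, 75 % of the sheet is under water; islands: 2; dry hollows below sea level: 0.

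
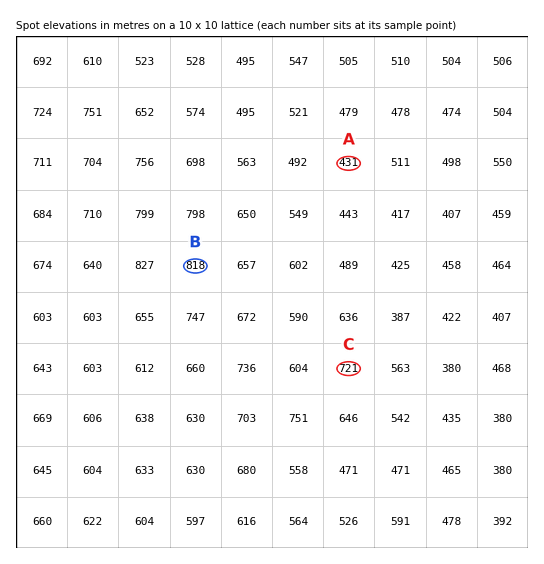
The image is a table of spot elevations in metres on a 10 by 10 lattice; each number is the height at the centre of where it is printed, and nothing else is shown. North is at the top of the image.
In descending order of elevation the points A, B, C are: B C A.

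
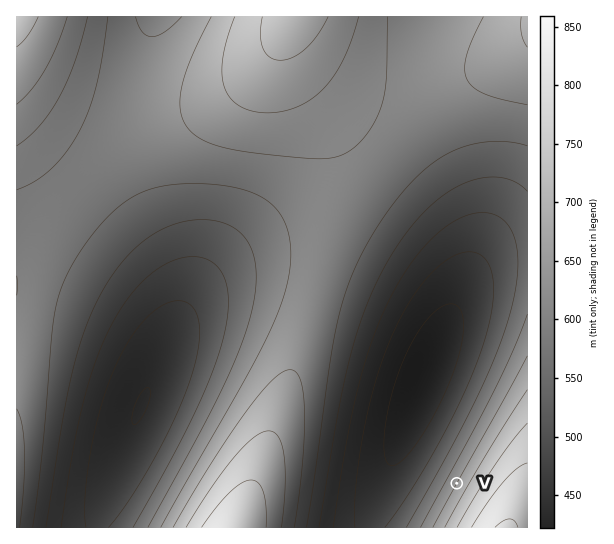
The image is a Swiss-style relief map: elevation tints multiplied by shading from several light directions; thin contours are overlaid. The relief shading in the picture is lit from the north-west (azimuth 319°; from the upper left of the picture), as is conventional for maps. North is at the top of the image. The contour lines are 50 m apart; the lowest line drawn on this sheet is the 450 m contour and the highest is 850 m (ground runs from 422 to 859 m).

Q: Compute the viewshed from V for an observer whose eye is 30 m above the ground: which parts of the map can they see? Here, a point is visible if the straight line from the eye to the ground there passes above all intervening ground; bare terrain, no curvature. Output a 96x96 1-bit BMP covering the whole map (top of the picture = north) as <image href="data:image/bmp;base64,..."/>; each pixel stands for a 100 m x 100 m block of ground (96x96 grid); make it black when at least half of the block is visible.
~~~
<image width="96" height="96" href="data:image/bmp;base64,Qk2+BAAAAAAAAD4AAAAoAAAAYAAAAGAAAAABAAEAAAAAAIAEAAATCwAAEwsAAAIAAAAAAAAA////AAAAAAAAAAAAAD///////AAAAAAAAD///////gAAAAAAAB///////gAAAAAAAB///////gAAAAAAAA///////wAAAAAAAA///////wAAAAAAAA///////4AAAAAAAAf//////4AAAAAAAAf//////4AAAAAAAAf//////8AAAAAAAAP//////8AAAAAAAAP//////8AAAAAAAAH//////+AAAAAAAAH//////+AAAAAAAAH//////+AAAAAAAAD//////+AAAAAAAAD///////AAAAAAAAD///////AAAAAAAAB///////gAAAAAAAB///////gAAAAAAAB///////gAAAAAAAA///////wAAAAAAAA///////wAAAAAAAA///////4AAAAAAAAf//////4AAAAAAAAf//////8AAAAAAAAf//////8AAAAAAAAP//////8AAAAAAAAP//////8AAAAAAAAP//////8AAAAAAAAH//////8AAAAAAAAH//////8AAAAAAAAH//////8AAAAAAAAD//////8AAAAAAAAD//////8AAAAAAAAD//////8AAAAAAAAD//////8AAAAAAAAB//////8AAAAAAAAB//////8AAAAAAAAB//////8AAAAAAAAB//////8AAAAAAAAA//////8AAAAAAAAA//////8AAAAAAAAA//////8AAAAAAAAA//////8AAAAAAAAA//////8AAAAAAAAAf/////8AAAAAAAAAf/////8AAAAAAAAAf/////8AAAAAAAAAf/////8AAAAAAAAAf/////8AAAAAAAAAf/////8AAAAAAAAAf/////8AAAAAAAAAf/////8AAAAAAAAAf/////8AAAAAAAAAf/////8AAAAAAAAAf/////8AAAAAAAAAf/////8AAAAAAAAA//////8AAAAAAAAB//////8AAAAAAAAB//////8AAAAAAAAD//////8AAAAAAAAP//////8AAAAAAAA///////8AAAAAAAD///////8AAAAAAA////////8AAAAAAf////////8AAAAAP//////////AAAAD///////////8AAAP////////////AAA/////////////4AB/////////////+AD//////////////AEH/////////////wQB//////////////wAf/////////////gAH/////////////AAD/////////////AAA////////////+AAAf///////////+AAAP///////////+AAAH///////////+AAAD////8D/////8AAAB////4A/////8AAAA////4AP////8AAAA////4AH////8AAAAf///4AB////8AAAAP///4AA////4AAAAH///4AAP///4AAAAD///4AAH///4AAAAD///wAAD///4AAAAB///wAAB///4AAAAA///wAAA///4AAAAA///wAAAN//4AAAAAf//wAAAF//4AAAAAP//wAAAA="/>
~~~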